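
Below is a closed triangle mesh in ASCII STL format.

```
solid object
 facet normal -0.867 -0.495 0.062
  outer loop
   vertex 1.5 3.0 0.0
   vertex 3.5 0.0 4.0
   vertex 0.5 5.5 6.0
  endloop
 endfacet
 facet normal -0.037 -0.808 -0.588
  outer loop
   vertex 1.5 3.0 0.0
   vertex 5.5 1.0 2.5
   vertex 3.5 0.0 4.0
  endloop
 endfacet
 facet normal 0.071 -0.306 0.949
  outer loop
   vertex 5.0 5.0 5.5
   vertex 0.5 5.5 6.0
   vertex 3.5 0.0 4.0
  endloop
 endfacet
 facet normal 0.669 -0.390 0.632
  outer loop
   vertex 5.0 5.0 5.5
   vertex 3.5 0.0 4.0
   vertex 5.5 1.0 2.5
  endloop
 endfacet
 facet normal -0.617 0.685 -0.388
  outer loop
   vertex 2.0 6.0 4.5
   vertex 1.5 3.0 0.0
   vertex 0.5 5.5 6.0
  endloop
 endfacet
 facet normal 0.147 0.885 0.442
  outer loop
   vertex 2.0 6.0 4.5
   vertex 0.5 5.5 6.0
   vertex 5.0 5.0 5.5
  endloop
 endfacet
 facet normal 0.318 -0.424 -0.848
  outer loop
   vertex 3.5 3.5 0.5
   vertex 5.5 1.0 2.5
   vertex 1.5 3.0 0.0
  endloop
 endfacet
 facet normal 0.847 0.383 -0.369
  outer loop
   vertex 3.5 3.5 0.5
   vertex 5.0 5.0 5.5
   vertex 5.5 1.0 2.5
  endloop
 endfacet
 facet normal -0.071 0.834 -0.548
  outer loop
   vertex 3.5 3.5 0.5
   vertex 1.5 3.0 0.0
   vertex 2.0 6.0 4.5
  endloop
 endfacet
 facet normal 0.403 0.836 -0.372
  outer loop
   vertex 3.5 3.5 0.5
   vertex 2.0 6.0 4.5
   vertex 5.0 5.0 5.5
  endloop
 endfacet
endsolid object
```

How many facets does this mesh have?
10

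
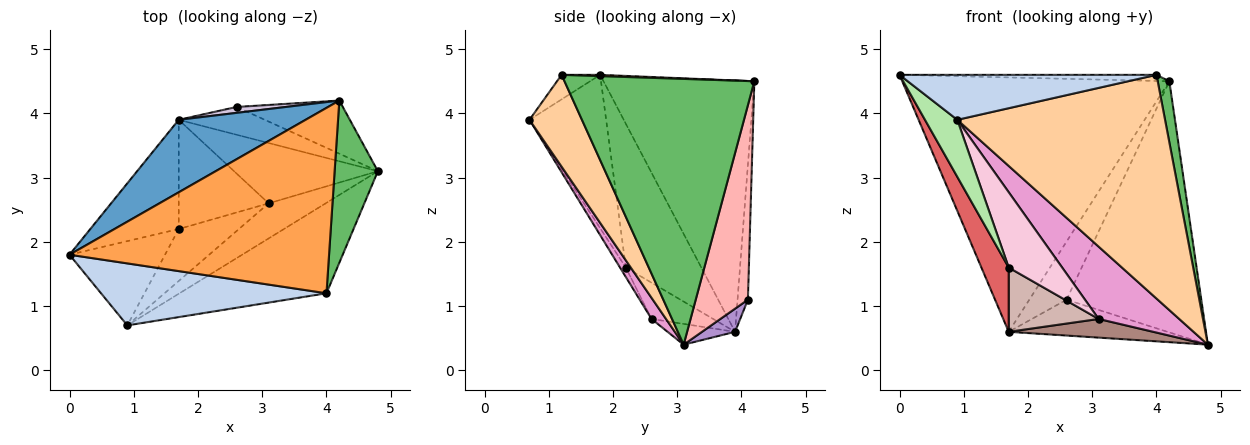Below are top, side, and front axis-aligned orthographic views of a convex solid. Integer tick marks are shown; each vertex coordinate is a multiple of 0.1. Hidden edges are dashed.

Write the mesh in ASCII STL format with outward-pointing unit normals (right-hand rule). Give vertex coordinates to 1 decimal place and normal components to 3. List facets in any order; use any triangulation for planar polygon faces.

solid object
 facet normal -0.477 0.845 0.241
  outer loop
   vertex 1.7 3.9 0.6
   vertex 0.0 1.8 4.6
   vertex 4.2 4.2 4.5
  endloop
 endfacet
 facet normal -0.088 -0.585 0.806
  outer loop
   vertex 4.0 1.2 4.6
   vertex 0.0 1.8 4.6
   vertex 0.9 0.7 3.9
  endloop
 endfacet
 facet normal 0.005 0.033 0.999
  outer loop
   vertex 4.0 1.2 4.6
   vertex 4.2 4.2 4.5
   vertex 0.0 1.8 4.6
  endloop
 endfacet
 facet normal 0.228 -0.903 -0.365
  outer loop
   vertex 4.0 1.2 4.6
   vertex 0.9 0.7 3.9
   vertex 4.8 3.1 0.4
  endloop
 endfacet
 facet normal 0.985 -0.060 0.160
  outer loop
   vertex 4.0 1.2 4.6
   vertex 4.8 3.1 0.4
   vertex 4.2 4.2 4.5
  endloop
 endfacet
 facet normal -0.799 -0.337 -0.498
  outer loop
   vertex 1.7 2.2 1.6
   vertex 0.9 0.7 3.9
   vertex 0.0 1.8 4.6
  endloop
 endfacet
 facet normal -0.814 -0.294 -0.501
  outer loop
   vertex 1.7 2.2 1.6
   vertex 0.0 1.8 4.6
   vertex 1.7 3.9 0.6
  endloop
 endfacet
 facet normal 0.354 0.915 -0.194
  outer loop
   vertex 2.6 4.1 1.1
   vertex 4.2 4.2 4.5
   vertex 4.8 3.1 0.4
  endloop
 endfacet
 facet normal 0.162 0.780 -0.604
  outer loop
   vertex 2.6 4.1 1.1
   vertex 4.8 3.1 0.4
   vertex 1.7 3.9 0.6
  endloop
 endfacet
 facet normal -0.267 0.959 0.098
  outer loop
   vertex 2.6 4.1 1.1
   vertex 1.7 3.9 0.6
   vertex 4.2 4.2 4.5
  endloop
 endfacet
 facet normal -0.137 -0.293 -0.946
  outer loop
   vertex 3.1 2.6 0.8
   vertex 1.7 3.9 0.6
   vertex 4.8 3.1 0.4
  endloop
 endfacet
 facet normal -0.328 -0.479 -0.814
  outer loop
   vertex 3.1 2.6 0.8
   vertex 1.7 2.2 1.6
   vertex 1.7 3.9 0.6
  endloop
 endfacet
 facet normal 0.160 -0.888 -0.431
  outer loop
   vertex 3.1 2.6 0.8
   vertex 4.8 3.1 0.4
   vertex 0.9 0.7 3.9
  endloop
 endfacet
 facet normal -0.089 -0.820 -0.566
  outer loop
   vertex 3.1 2.6 0.8
   vertex 0.9 0.7 3.9
   vertex 1.7 2.2 1.6
  endloop
 endfacet
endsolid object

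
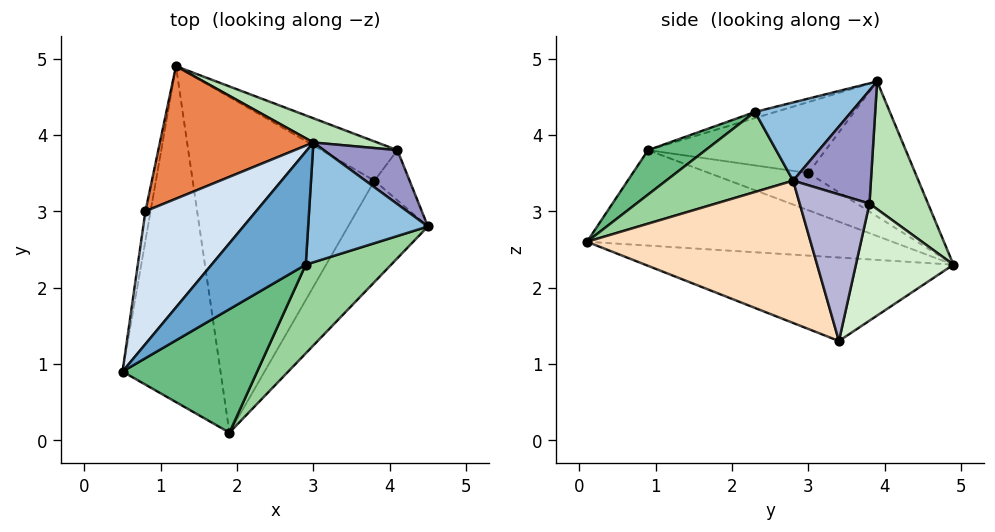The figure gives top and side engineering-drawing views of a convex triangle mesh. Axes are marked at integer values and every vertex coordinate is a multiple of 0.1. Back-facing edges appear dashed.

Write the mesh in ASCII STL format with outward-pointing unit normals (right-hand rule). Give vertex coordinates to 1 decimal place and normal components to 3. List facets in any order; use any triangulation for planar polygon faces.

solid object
 facet normal -0.063 -0.238 0.969
  outer loop
   vertex 2.9 2.3 4.3
   vertex 3.0 3.9 4.7
   vertex 0.5 0.9 3.8
  endloop
 endfacet
 facet normal 0.531 -0.237 0.813
  outer loop
   vertex 2.9 2.3 4.3
   vertex 4.5 2.8 3.4
   vertex 3.0 3.9 4.7
  endloop
 endfacet
 facet normal -0.983 0.121 -0.136
  outer loop
   vertex 0.8 3.0 3.5
   vertex 1.2 4.9 2.3
   vertex 0.5 0.9 3.8
  endloop
 endfacet
 facet normal -0.530 0.194 0.826
  outer loop
   vertex 0.8 3.0 3.5
   vertex 0.5 0.9 3.8
   vertex 3.0 3.9 4.7
  endloop
 endfacet
 facet normal -0.563 0.523 0.640
  outer loop
   vertex 0.8 3.0 3.5
   vertex 3.0 3.9 4.7
   vertex 1.2 4.9 2.3
  endloop
 endfacet
 facet normal -0.690 -0.145 -0.709
  outer loop
   vertex 1.9 0.1 2.6
   vertex 0.5 0.9 3.8
   vertex 1.2 4.9 2.3
  endloop
 endfacet
 facet normal -0.415 -0.117 -0.902
  outer loop
   vertex 1.9 0.1 2.6
   vertex 1.2 4.9 2.3
   vertex 3.8 3.4 1.3
  endloop
 endfacet
 facet normal 0.716 -0.571 -0.402
  outer loop
   vertex 1.9 0.1 2.6
   vertex 3.8 3.4 1.3
   vertex 4.5 2.8 3.4
  endloop
 endfacet
 facet normal 0.236 -0.659 0.714
  outer loop
   vertex 1.9 0.1 2.6
   vertex 2.9 2.3 4.3
   vertex 0.5 0.9 3.8
  endloop
 endfacet
 facet normal 0.515 -0.658 0.549
  outer loop
   vertex 1.9 0.1 2.6
   vertex 4.5 2.8 3.4
   vertex 2.9 2.3 4.3
  endloop
 endfacet
 facet normal 0.312 0.937 0.156
  outer loop
   vertex 4.1 3.8 3.1
   vertex 1.2 4.9 2.3
   vertex 3.0 3.9 4.7
  endloop
 endfacet
 facet normal 0.405 0.876 -0.262
  outer loop
   vertex 4.1 3.8 3.1
   vertex 3.8 3.4 1.3
   vertex 1.2 4.9 2.3
  endloop
 endfacet
 facet normal 0.750 0.446 0.488
  outer loop
   vertex 4.1 3.8 3.1
   vertex 3.0 3.9 4.7
   vertex 4.5 2.8 3.4
  endloop
 endfacet
 facet normal 0.926 0.304 -0.222
  outer loop
   vertex 4.1 3.8 3.1
   vertex 4.5 2.8 3.4
   vertex 3.8 3.4 1.3
  endloop
 endfacet
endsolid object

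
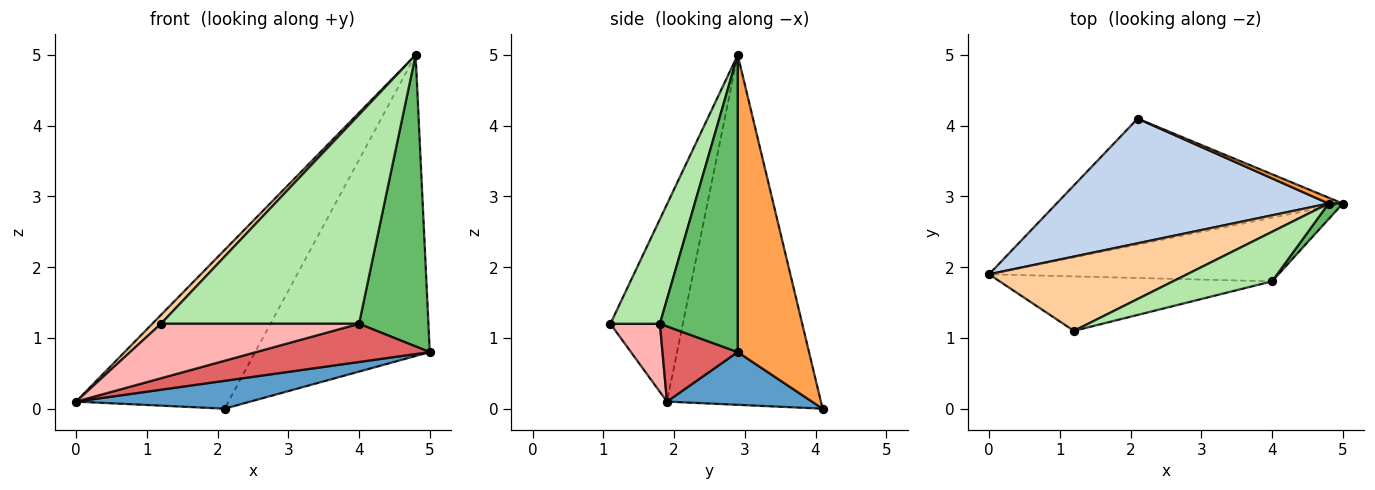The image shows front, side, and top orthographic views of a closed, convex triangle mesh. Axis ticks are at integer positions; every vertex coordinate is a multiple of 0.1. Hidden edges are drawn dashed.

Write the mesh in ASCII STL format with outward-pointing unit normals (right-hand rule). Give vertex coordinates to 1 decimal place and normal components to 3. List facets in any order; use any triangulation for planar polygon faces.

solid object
 facet normal 0.177 -0.213 -0.961
  outer loop
   vertex 2.1 4.1 0.0
   vertex 5.0 2.9 0.8
   vertex 0.0 1.9 0.1
  endloop
 endfacet
 facet normal -0.622 0.616 0.484
  outer loop
   vertex 4.8 2.9 5.0
   vertex 2.1 4.1 0.0
   vertex 0.0 1.9 0.1
  endloop
 endfacet
 facet normal 0.378 0.926 0.018
  outer loop
   vertex 4.8 2.9 5.0
   vertex 5.0 2.9 0.8
   vertex 2.1 4.1 0.0
  endloop
 endfacet
 facet normal -0.703 -0.084 0.706
  outer loop
   vertex 1.2 1.1 1.2
   vertex 4.8 2.9 5.0
   vertex 0.0 1.9 0.1
  endloop
 endfacet
 facet normal 0.746 -0.665 0.036
  outer loop
   vertex 4.0 1.8 1.2
   vertex 5.0 2.9 0.8
   vertex 4.8 2.9 5.0
  endloop
 endfacet
 facet normal 0.236 -0.946 0.224
  outer loop
   vertex 4.0 1.8 1.2
   vertex 4.8 2.9 5.0
   vertex 1.2 1.1 1.2
  endloop
 endfacet
 facet normal 0.218 -0.502 -0.837
  outer loop
   vertex 4.0 1.8 1.2
   vertex 0.0 1.9 0.1
   vertex 5.0 2.9 0.8
  endloop
 endfacet
 facet normal 0.174 -0.696 -0.696
  outer loop
   vertex 4.0 1.8 1.2
   vertex 1.2 1.1 1.2
   vertex 0.0 1.9 0.1
  endloop
 endfacet
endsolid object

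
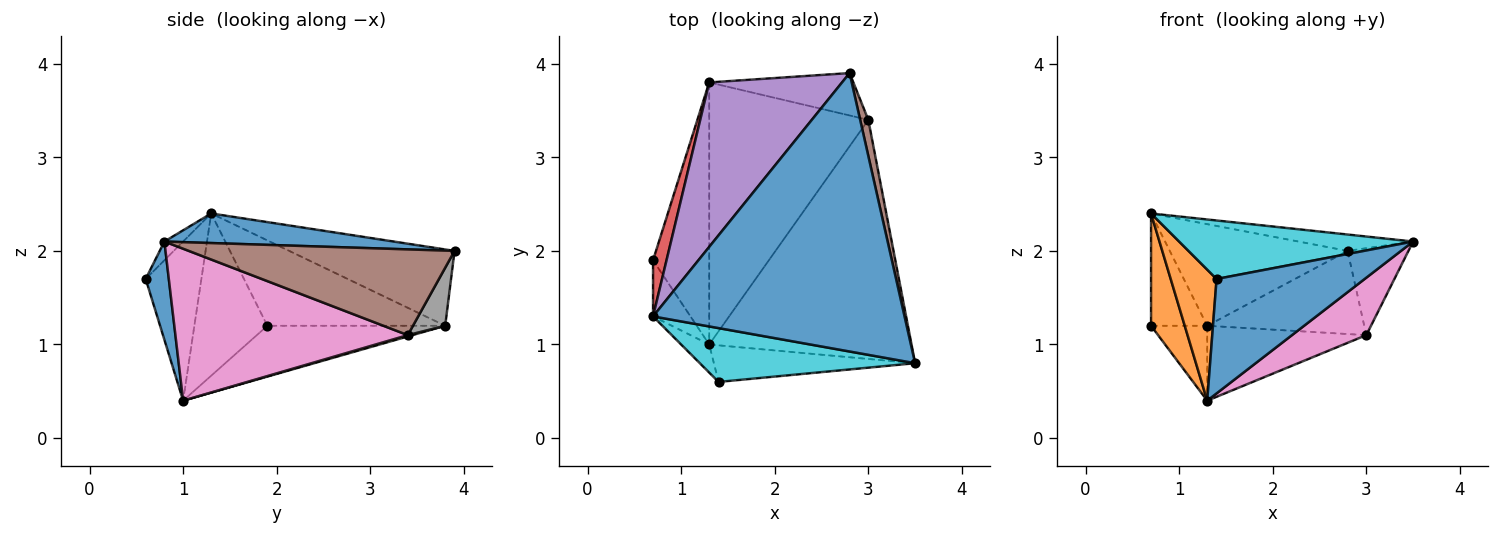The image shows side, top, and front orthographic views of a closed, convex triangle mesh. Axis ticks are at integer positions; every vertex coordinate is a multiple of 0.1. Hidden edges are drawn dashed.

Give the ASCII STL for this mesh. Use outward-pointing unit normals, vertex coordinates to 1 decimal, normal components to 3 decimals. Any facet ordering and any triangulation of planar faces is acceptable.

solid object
 facet normal 0.117 0.058 0.991
  outer loop
   vertex 0.7 1.3 2.4
   vertex 3.5 0.8 2.1
   vertex 2.8 3.9 2.0
  endloop
 endfacet
 facet normal -0.889 -0.410 -0.205
  outer loop
   vertex 1.3 1.0 0.4
   vertex 0.7 1.3 2.4
   vertex 0.7 1.9 1.2
  endloop
 endfacet
 facet normal -0.656 0.207 -0.725
  outer loop
   vertex 1.3 3.8 1.2
   vertex 1.3 1.0 0.4
   vertex 0.7 1.9 1.2
  endloop
 endfacet
 facet normal -0.943 0.298 0.149
  outer loop
   vertex 1.3 3.8 1.2
   vertex 0.7 1.9 1.2
   vertex 0.7 1.3 2.4
  endloop
 endfacet
 facet normal -0.439 0.472 0.764
  outer loop
   vertex 1.3 3.8 1.2
   vertex 0.7 1.3 2.4
   vertex 2.8 3.9 2.0
  endloop
 endfacet
 facet normal 0.971 0.222 0.092
  outer loop
   vertex 3.0 3.4 1.1
   vertex 2.8 3.9 2.0
   vertex 3.5 0.8 2.1
  endloop
 endfacet
 facet normal 0.590 -0.189 -0.785
  outer loop
   vertex 3.0 3.4 1.1
   vertex 3.5 0.8 2.1
   vertex 1.3 1.0 0.4
  endloop
 endfacet
 facet normal 0.180 0.876 -0.447
  outer loop
   vertex 3.0 3.4 1.1
   vertex 1.3 3.8 1.2
   vertex 2.8 3.9 2.0
  endloop
 endfacet
 facet normal 0.008 0.275 -0.961
  outer loop
   vertex 3.0 3.4 1.1
   vertex 1.3 1.0 0.4
   vertex 1.3 3.8 1.2
  endloop
 endfacet
 facet normal -0.059 -0.735 0.676
  outer loop
   vertex 1.4 0.6 1.7
   vertex 3.5 0.8 2.1
   vertex 0.7 1.3 2.4
  endloop
 endfacet
 facet normal 0.147 -0.942 -0.301
  outer loop
   vertex 1.4 0.6 1.7
   vertex 1.3 1.0 0.4
   vertex 3.5 0.8 2.1
  endloop
 endfacet
 facet normal -0.765 -0.630 -0.135
  outer loop
   vertex 1.4 0.6 1.7
   vertex 0.7 1.3 2.4
   vertex 1.3 1.0 0.4
  endloop
 endfacet
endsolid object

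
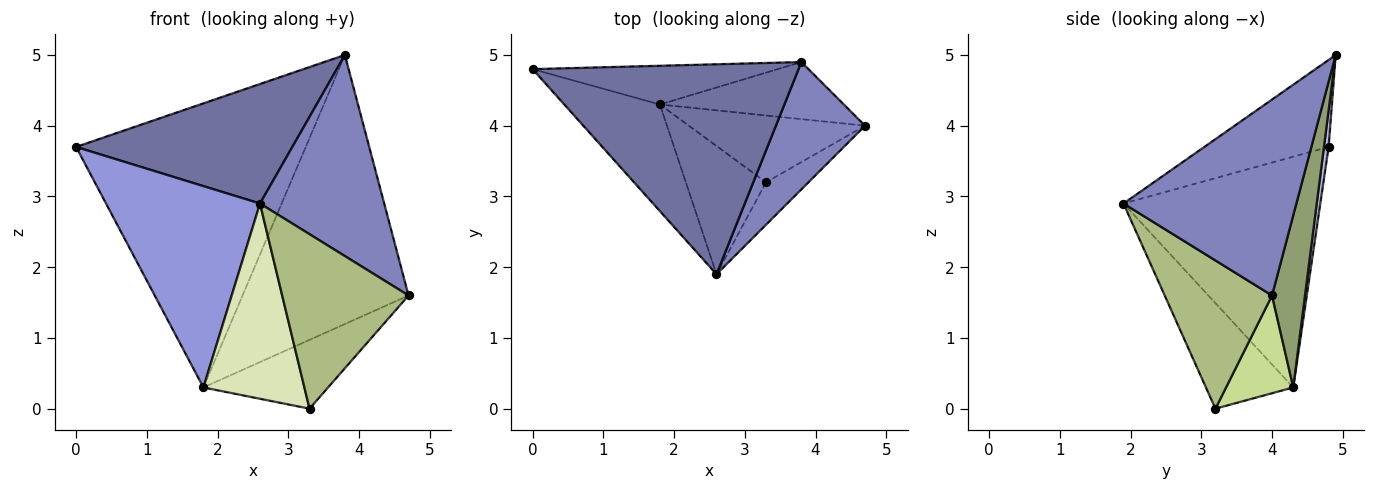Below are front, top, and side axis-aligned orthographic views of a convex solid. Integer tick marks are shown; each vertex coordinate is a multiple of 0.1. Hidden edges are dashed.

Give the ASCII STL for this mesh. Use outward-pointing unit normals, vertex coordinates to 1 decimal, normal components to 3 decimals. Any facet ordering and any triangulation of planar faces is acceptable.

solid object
 facet normal -0.273 -0.476 0.836
  outer loop
   vertex 3.8 4.9 5.0
   vertex 0.0 4.8 3.7
   vertex 2.6 1.9 2.9
  endloop
 endfacet
 facet normal 0.762 -0.547 0.347
  outer loop
   vertex 3.8 4.9 5.0
   vertex 2.6 1.9 2.9
   vertex 4.7 4.0 1.6
  endloop
 endfacet
 facet normal -0.749 -0.586 -0.310
  outer loop
   vertex 1.8 4.3 0.3
   vertex 2.6 1.9 2.9
   vertex 0.0 4.8 3.7
  endloop
 endfacet
 facet normal 0.020 0.991 -0.135
  outer loop
   vertex 1.8 4.3 0.3
   vertex 0.0 4.8 3.7
   vertex 3.8 4.9 5.0
  endloop
 endfacet
 facet normal 0.191 0.960 -0.204
  outer loop
   vertex 1.8 4.3 0.3
   vertex 3.8 4.9 5.0
   vertex 4.7 4.0 1.6
  endloop
 endfacet
 facet normal 0.637 -0.749 -0.182
  outer loop
   vertex 3.3 3.2 0.0
   vertex 4.7 4.0 1.6
   vertex 2.6 1.9 2.9
  endloop
 endfacet
 facet normal 0.361 0.669 -0.650
  outer loop
   vertex 3.3 3.2 0.0
   vertex 1.8 4.3 0.3
   vertex 4.7 4.0 1.6
  endloop
 endfacet
 facet normal -0.586 -0.677 -0.445
  outer loop
   vertex 3.3 3.2 0.0
   vertex 2.6 1.9 2.9
   vertex 1.8 4.3 0.3
  endloop
 endfacet
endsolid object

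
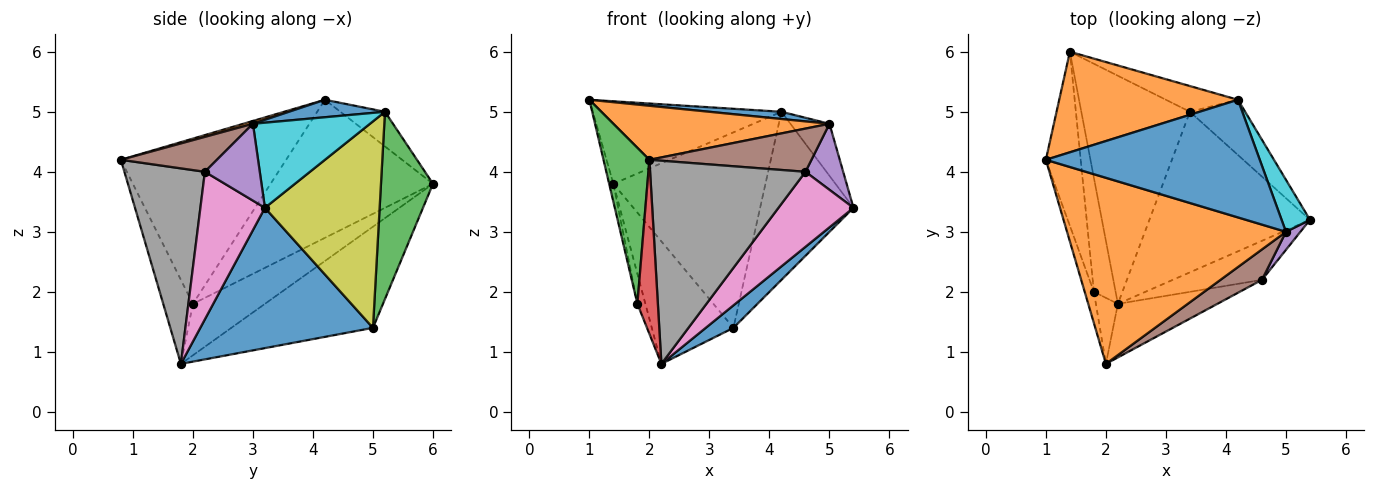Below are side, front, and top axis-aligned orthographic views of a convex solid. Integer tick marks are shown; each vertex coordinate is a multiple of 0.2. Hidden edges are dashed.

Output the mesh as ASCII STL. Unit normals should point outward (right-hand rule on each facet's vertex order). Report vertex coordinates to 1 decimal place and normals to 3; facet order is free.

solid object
 facet normal 0.654 -0.105 -0.749
  outer loop
   vertex 3.4 5.0 1.4
   vertex 5.4 3.2 3.4
   vertex 2.2 1.8 0.8
  endloop
 endfacet
 facet normal 0.012 -0.279 0.960
  outer loop
   vertex 5.0 3.0 4.8
   vertex 1.0 4.2 5.2
   vertex 2.0 0.8 4.2
  endloop
 endfacet
 facet normal -0.962 -0.267 -0.053
  outer loop
   vertex 1.8 2.0 1.8
   vertex 2.0 0.8 4.2
   vertex 1.0 4.2 5.2
  endloop
 endfacet
 facet normal -0.804 -0.555 -0.211
  outer loop
   vertex 1.8 2.0 1.8
   vertex 2.2 1.8 0.8
   vertex 2.0 0.8 4.2
  endloop
 endfacet
 facet normal 0.814 -0.560 0.153
  outer loop
   vertex 4.6 2.2 4.0
   vertex 5.4 3.2 3.4
   vertex 5.0 3.0 4.8
  endloop
 endfacet
 facet normal 0.436 -0.736 0.518
  outer loop
   vertex 4.6 2.2 4.0
   vertex 5.0 3.0 4.8
   vertex 2.0 0.8 4.2
  endloop
 endfacet
 facet normal 0.607 -0.705 -0.367
  outer loop
   vertex 4.6 2.2 4.0
   vertex 2.2 1.8 0.8
   vertex 5.4 3.2 3.4
  endloop
 endfacet
 facet normal 0.448 -0.865 -0.228
  outer loop
   vertex 4.6 2.2 4.0
   vertex 2.0 0.8 4.2
   vertex 2.2 1.8 0.8
  endloop
 endfacet
 facet normal 0.759 0.618 -0.203
  outer loop
   vertex 4.2 5.2 5.0
   vertex 5.4 3.2 3.4
   vertex 3.4 5.0 1.4
  endloop
 endfacet
 facet normal 0.905 0.302 0.302
  outer loop
   vertex 4.2 5.2 5.0
   vertex 5.0 3.0 4.8
   vertex 5.4 3.2 3.4
  endloop
 endfacet
 facet normal 0.081 -0.061 0.995
  outer loop
   vertex 4.2 5.2 5.0
   vertex 1.0 4.2 5.2
   vertex 5.0 3.0 4.8
  endloop
 endfacet
 facet normal -0.148 0.627 0.764
  outer loop
   vertex 1.4 6.0 3.8
   vertex 1.0 4.2 5.2
   vertex 4.2 5.2 5.0
  endloop
 endfacet
 facet normal 0.321 0.939 -0.124
  outer loop
   vertex 1.4 6.0 3.8
   vertex 4.2 5.2 5.0
   vertex 3.4 5.0 1.4
  endloop
 endfacet
 facet normal -0.634 0.366 -0.681
  outer loop
   vertex 1.4 6.0 3.8
   vertex 3.4 5.0 1.4
   vertex 2.2 1.8 0.8
  endloop
 endfacet
 facet normal -0.969 0.025 -0.244
  outer loop
   vertex 1.4 6.0 3.8
   vertex 1.8 2.0 1.8
   vertex 1.0 4.2 5.2
  endloop
 endfacet
 facet normal -0.916 0.102 -0.387
  outer loop
   vertex 1.4 6.0 3.8
   vertex 2.2 1.8 0.8
   vertex 1.8 2.0 1.8
  endloop
 endfacet
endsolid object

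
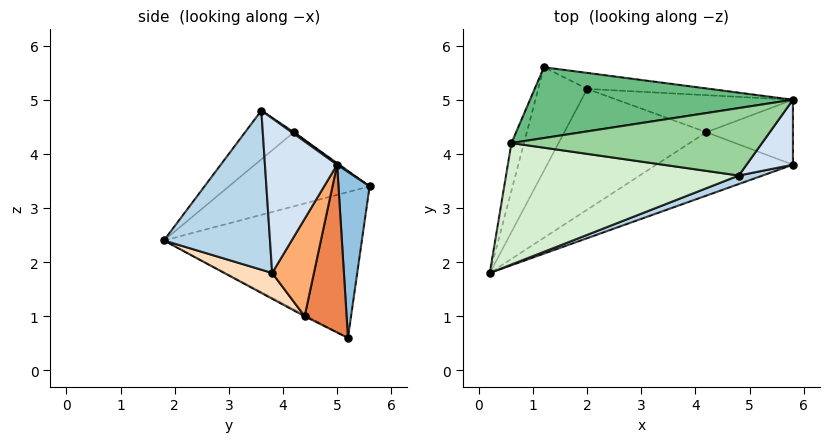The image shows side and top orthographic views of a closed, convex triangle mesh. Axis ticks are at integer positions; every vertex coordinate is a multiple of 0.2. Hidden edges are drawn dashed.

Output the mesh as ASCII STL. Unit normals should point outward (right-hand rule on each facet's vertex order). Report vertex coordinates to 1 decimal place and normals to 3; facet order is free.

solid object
 facet normal -0.899 0.316 -0.302
  outer loop
   vertex 2.0 5.2 0.6
   vertex 0.2 1.8 2.4
   vertex 1.2 5.6 3.4
  endloop
 endfacet
 facet normal 0.137 0.985 -0.102
  outer loop
   vertex 2.0 5.2 0.6
   vertex 1.2 5.6 3.4
   vertex 5.8 5.0 3.8
  endloop
 endfacet
 facet normal 0.341 -0.939 0.051
  outer loop
   vertex 4.8 3.6 4.8
   vertex 0.2 1.8 2.4
   vertex 5.8 3.8 1.8
  endloop
 endfacet
 facet normal 0.864 -0.432 0.259
  outer loop
   vertex 4.8 3.6 4.8
   vertex 5.8 3.8 1.8
   vertex 5.8 5.0 3.8
  endloop
 endfacet
 facet normal 0.377 0.838 -0.395
  outer loop
   vertex 4.2 4.4 1.0
   vertex 2.0 5.2 0.6
   vertex 5.8 5.0 3.8
  endloop
 endfacet
 facet normal 0.501 0.742 -0.445
  outer loop
   vertex 4.2 4.4 1.0
   vertex 5.8 5.0 3.8
   vertex 5.8 3.8 1.8
  endloop
 endfacet
 facet normal -0.008 -0.465 -0.885
  outer loop
   vertex 4.2 4.4 1.0
   vertex 0.2 1.8 2.4
   vertex 2.0 5.2 0.6
  endloop
 endfacet
 facet normal 0.144 -0.632 -0.762
  outer loop
   vertex 4.2 4.4 1.0
   vertex 5.8 3.8 1.8
   vertex 0.2 1.8 2.4
  endloop
 endfacet
 facet normal 0.005 0.580 0.815
  outer loop
   vertex 0.6 4.2 4.4
   vertex 5.8 5.0 3.8
   vertex 1.2 5.6 3.4
  endloop
 endfacet
 facet normal 0.005 0.579 0.815
  outer loop
   vertex 0.6 4.2 4.4
   vertex 4.8 3.6 4.8
   vertex 5.8 5.0 3.8
  endloop
 endfacet
 facet normal -0.944 0.290 -0.160
  outer loop
   vertex 0.6 4.2 4.4
   vertex 1.2 5.6 3.4
   vertex 0.2 1.8 2.4
  endloop
 endfacet
 facet normal -0.161 -0.616 0.771
  outer loop
   vertex 0.6 4.2 4.4
   vertex 0.2 1.8 2.4
   vertex 4.8 3.6 4.8
  endloop
 endfacet
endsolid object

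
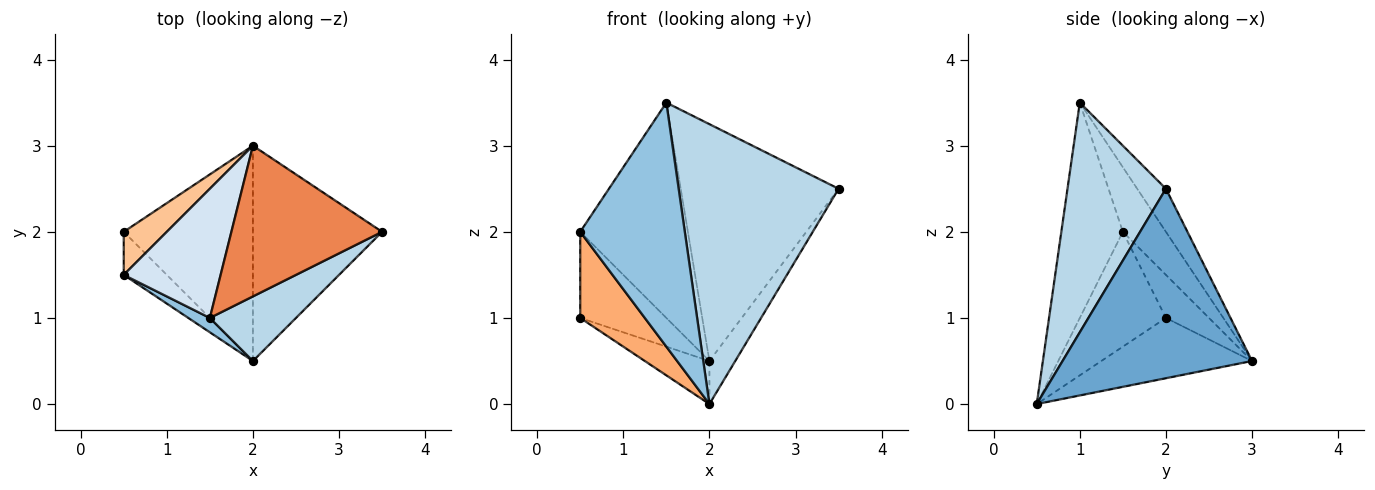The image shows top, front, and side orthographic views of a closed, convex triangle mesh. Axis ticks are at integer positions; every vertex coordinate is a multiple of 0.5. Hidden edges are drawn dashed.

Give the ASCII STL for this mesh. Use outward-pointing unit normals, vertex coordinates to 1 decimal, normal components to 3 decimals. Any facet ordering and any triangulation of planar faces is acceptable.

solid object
 facet normal 0.821 0.112 -0.560
  outer loop
   vertex 2.0 3.0 0.5
   vertex 3.5 2.0 2.5
   vertex 2.0 0.5 0.0
  endloop
 endfacet
 facet normal -0.506 -0.861 0.051
  outer loop
   vertex 1.5 1.0 3.5
   vertex 0.5 1.5 2.0
   vertex 2.0 0.5 0.0
  endloop
 endfacet
 facet normal 0.514 -0.836 0.193
  outer loop
   vertex 1.5 1.0 3.5
   vertex 2.0 0.5 0.0
   vertex 3.5 2.0 2.5
  endloop
 endfacet
 facet normal -0.324 0.811 0.487
  outer loop
   vertex 1.5 1.0 3.5
   vertex 2.0 3.0 0.5
   vertex 0.5 1.5 2.0
  endloop
 endfacet
 facet normal -0.152 0.834 0.531
  outer loop
   vertex 1.5 1.0 3.5
   vertex 3.5 2.0 2.5
   vertex 2.0 3.0 0.5
  endloop
 endfacet
 facet normal -0.766 -0.575 -0.287
  outer loop
   vertex 0.5 2.0 1.0
   vertex 2.0 0.5 0.0
   vertex 0.5 1.5 2.0
  endloop
 endfacet
 facet normal -0.408 0.816 0.408
  outer loop
   vertex 0.5 2.0 1.0
   vertex 0.5 1.5 2.0
   vertex 2.0 3.0 0.5
  endloop
 endfacet
 facet normal -0.416 0.178 -0.892
  outer loop
   vertex 0.5 2.0 1.0
   vertex 2.0 3.0 0.5
   vertex 2.0 0.5 0.0
  endloop
 endfacet
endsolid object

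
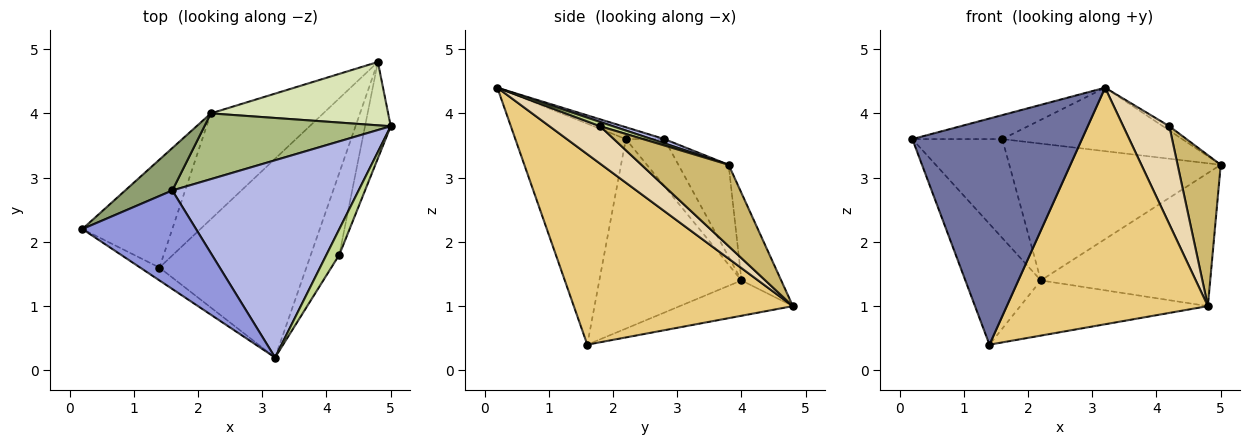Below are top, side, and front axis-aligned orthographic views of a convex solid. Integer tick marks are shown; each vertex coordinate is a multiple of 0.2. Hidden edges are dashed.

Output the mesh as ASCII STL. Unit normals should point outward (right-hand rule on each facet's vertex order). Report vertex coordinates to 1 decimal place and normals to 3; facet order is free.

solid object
 facet normal -0.545 -0.837 -0.048
  outer loop
   vertex 1.4 1.6 0.4
   vertex 3.2 0.2 4.4
   vertex 0.2 2.2 3.6
  endloop
 endfacet
 facet normal -0.815 0.433 -0.387
  outer loop
   vertex 2.2 4.0 1.4
   vertex 1.4 1.6 0.4
   vertex 0.2 2.2 3.6
  endloop
 endfacet
 facet normal -0.101 0.235 0.967
  outer loop
   vertex 1.6 2.8 3.6
   vertex 0.2 2.2 3.6
   vertex 3.2 0.2 4.4
  endloop
 endfacet
 facet normal 0.022 0.306 0.952
  outer loop
   vertex 1.6 2.8 3.6
   vertex 3.2 0.2 4.4
   vertex 5.0 3.8 3.2
  endloop
 endfacet
 facet normal -0.367 0.855 0.367
  outer loop
   vertex 1.6 2.8 3.6
   vertex 2.2 4.0 1.4
   vertex 0.2 2.2 3.6
  endloop
 endfacet
 facet normal -0.209 0.881 0.424
  outer loop
   vertex 1.6 2.8 3.6
   vertex 5.0 3.8 3.2
   vertex 2.2 4.0 1.4
  endloop
 endfacet
 facet normal 0.312 0.156 0.937
  outer loop
   vertex 4.2 1.8 3.8
   vertex 5.0 3.8 3.2
   vertex 3.2 0.2 4.4
  endloop
 endfacet
 facet normal -0.207 0.883 0.420
  outer loop
   vertex 4.8 4.8 1.0
   vertex 2.2 4.0 1.4
   vertex 5.0 3.8 3.2
  endloop
 endfacet
 facet normal -0.268 0.445 -0.854
  outer loop
   vertex 4.8 4.8 1.0
   vertex 1.4 1.6 0.4
   vertex 2.2 4.0 1.4
  endloop
 endfacet
 facet normal 0.862 -0.427 -0.272
  outer loop
   vertex 4.8 4.8 1.0
   vertex 5.0 3.8 3.2
   vertex 4.2 1.8 3.8
  endloop
 endfacet
 facet normal 0.641 -0.588 -0.494
  outer loop
   vertex 4.8 4.8 1.0
   vertex 3.2 0.2 4.4
   vertex 1.4 1.6 0.4
  endloop
 endfacet
 facet normal 0.644 -0.587 -0.490
  outer loop
   vertex 4.8 4.8 1.0
   vertex 4.2 1.8 3.8
   vertex 3.2 0.2 4.4
  endloop
 endfacet
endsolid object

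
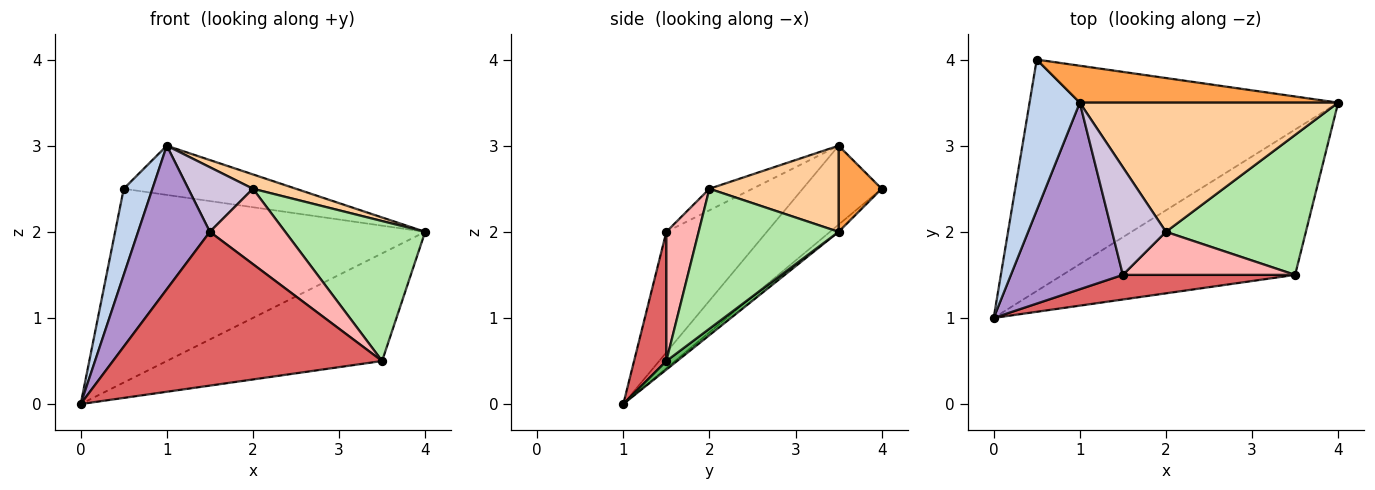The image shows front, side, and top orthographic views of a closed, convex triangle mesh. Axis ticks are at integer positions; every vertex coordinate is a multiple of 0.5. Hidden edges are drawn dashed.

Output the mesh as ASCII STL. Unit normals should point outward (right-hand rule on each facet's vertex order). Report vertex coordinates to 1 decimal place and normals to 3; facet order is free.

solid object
 facet normal -0.018 0.642 -0.767
  outer loop
   vertex 0.5 4.0 2.5
   vertex 4.0 3.5 2.0
   vertex 0.0 1.0 0.0
  endloop
 endfacet
 facet normal -0.807 -0.293 0.513
  outer loop
   vertex 1.0 3.5 3.0
   vertex 0.5 4.0 2.5
   vertex 0.0 1.0 0.0
  endloop
 endfacet
 facet normal 0.196 0.784 0.588
  outer loop
   vertex 1.0 3.5 3.0
   vertex 4.0 3.5 2.0
   vertex 0.5 4.0 2.5
  endloop
 endfacet
 facet normal 0.314 -0.105 0.943
  outer loop
   vertex 2.0 2.0 2.5
   vertex 4.0 3.5 2.0
   vertex 1.0 3.5 3.0
  endloop
 endfacet
 facet normal 0.030 0.595 -0.803
  outer loop
   vertex 3.5 1.5 0.5
   vertex 0.0 1.0 0.0
   vertex 4.0 3.5 2.0
  endloop
 endfacet
 facet normal 0.577 -0.577 0.577
  outer loop
   vertex 3.5 1.5 0.5
   vertex 4.0 3.5 2.0
   vertex 2.0 2.0 2.5
  endloop
 endfacet
 facet normal 0.118 -0.981 0.157
  outer loop
   vertex 1.5 1.5 2.0
   vertex 0.0 1.0 0.0
   vertex 3.5 1.5 0.5
  endloop
 endfacet
 facet normal 0.349 -0.814 0.465
  outer loop
   vertex 1.5 1.5 2.0
   vertex 3.5 1.5 0.5
   vertex 2.0 2.0 2.5
  endloop
 endfacet
 facet normal -0.649 -0.464 0.603
  outer loop
   vertex 1.5 1.5 2.0
   vertex 1.0 3.5 3.0
   vertex 0.0 1.0 0.0
  endloop
 endfacet
 facet normal -0.324 -0.487 0.811
  outer loop
   vertex 1.5 1.5 2.0
   vertex 2.0 2.0 2.5
   vertex 1.0 3.5 3.0
  endloop
 endfacet
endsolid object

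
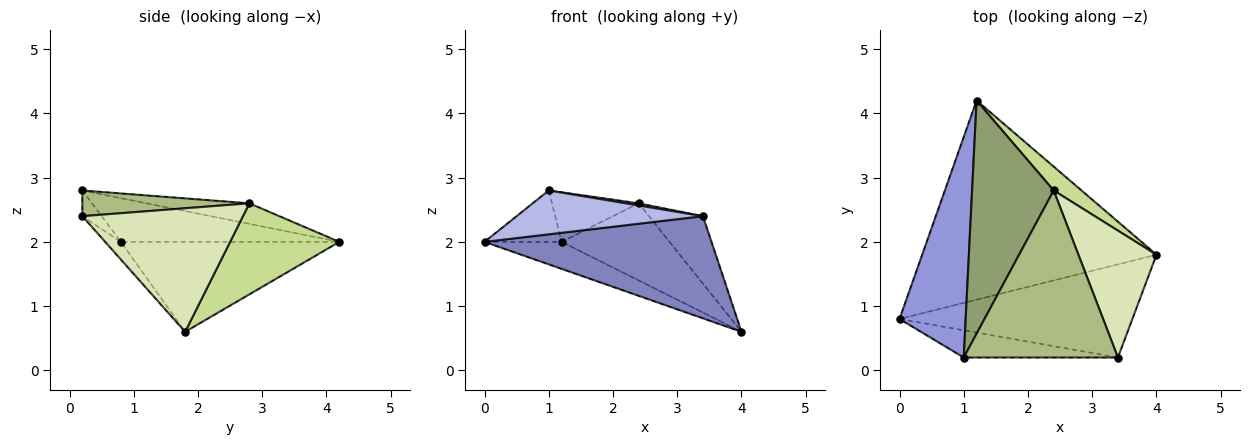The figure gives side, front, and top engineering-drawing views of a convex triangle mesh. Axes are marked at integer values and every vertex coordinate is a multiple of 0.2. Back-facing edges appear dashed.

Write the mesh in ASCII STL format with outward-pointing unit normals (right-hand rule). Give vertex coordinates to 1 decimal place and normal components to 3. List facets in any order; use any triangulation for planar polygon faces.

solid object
 facet normal -0.356 0.125 -0.926
  outer loop
   vertex 1.2 4.2 2.0
   vertex 4.0 1.8 0.6
   vertex 0.0 0.8 2.0
  endloop
 endfacet
 facet normal -0.051 -0.738 -0.673
  outer loop
   vertex 3.4 0.2 2.4
   vertex 0.0 0.8 2.0
   vertex 4.0 1.8 0.6
  endloop
 endfacet
 facet normal -0.541 0.191 0.819
  outer loop
   vertex 1.0 0.2 2.8
   vertex 1.2 4.2 2.0
   vertex 0.0 0.8 2.0
  endloop
 endfacet
 facet normal -0.088 -0.846 -0.525
  outer loop
   vertex 1.0 0.2 2.8
   vertex 0.0 0.8 2.0
   vertex 3.4 0.2 2.4
  endloop
 endfacet
 facet normal -0.239 0.202 0.950
  outer loop
   vertex 2.4 2.8 2.6
   vertex 1.2 4.2 2.0
   vertex 1.0 0.2 2.8
  endloop
 endfacet
 facet normal 0.164 -0.013 0.986
  outer loop
   vertex 2.4 2.8 2.6
   vertex 1.0 0.2 2.8
   vertex 3.4 0.2 2.4
  endloop
 endfacet
 facet normal 0.695 0.687 0.213
  outer loop
   vertex 2.4 2.8 2.6
   vertex 4.0 1.8 0.6
   vertex 1.2 4.2 2.0
  endloop
 endfacet
 facet normal 0.813 0.273 0.514
  outer loop
   vertex 2.4 2.8 2.6
   vertex 3.4 0.2 2.4
   vertex 4.0 1.8 0.6
  endloop
 endfacet
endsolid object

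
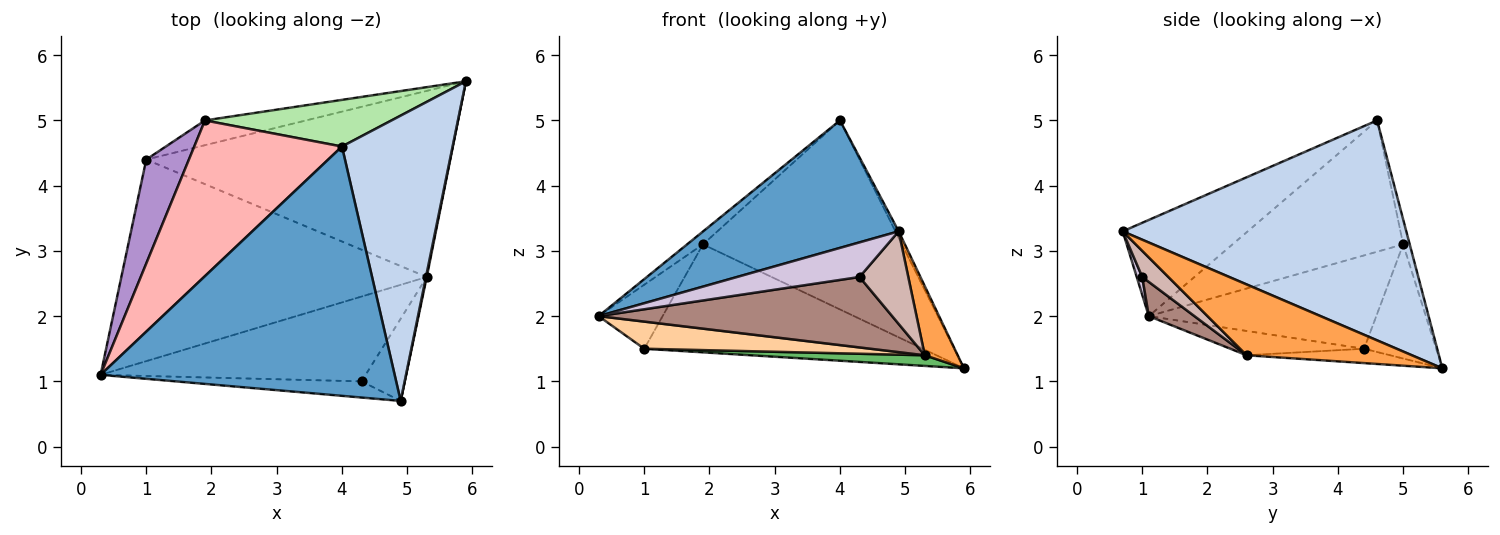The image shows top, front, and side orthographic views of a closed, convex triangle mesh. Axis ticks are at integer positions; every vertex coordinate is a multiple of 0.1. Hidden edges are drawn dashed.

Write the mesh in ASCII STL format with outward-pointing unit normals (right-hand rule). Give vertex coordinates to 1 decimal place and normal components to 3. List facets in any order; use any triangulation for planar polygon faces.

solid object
 facet normal -0.280 -0.437 0.855
  outer loop
   vertex 4.0 4.6 5.0
   vertex 0.3 1.1 2.0
   vertex 4.9 0.7 3.3
  endloop
 endfacet
 facet normal 0.893 0.010 0.449
  outer loop
   vertex 4.0 4.6 5.0
   vertex 4.9 0.7 3.3
   vertex 5.9 5.6 1.2
  endloop
 endfacet
 facet normal 0.981 -0.195 0.011
  outer loop
   vertex 5.3 2.6 1.4
   vertex 5.9 5.6 1.2
   vertex 4.9 0.7 3.3
  endloop
 endfacet
 facet normal -0.079 -0.133 -0.988
  outer loop
   vertex 5.3 2.6 1.4
   vertex 0.3 1.1 2.0
   vertex 1.0 4.4 1.5
  endloop
 endfacet
 facet normal -0.047 -0.057 -0.997
  outer loop
   vertex 5.3 2.6 1.4
   vertex 1.0 4.4 1.5
   vertex 5.9 5.6 1.2
  endloop
 endfacet
 facet normal -0.032 0.970 0.239
  outer loop
   vertex 1.9 5.0 3.1
   vertex 4.0 4.6 5.0
   vertex 5.9 5.6 1.2
  endloop
 endfacet
 facet normal -0.245 0.945 -0.217
  outer loop
   vertex 1.9 5.0 3.1
   vertex 5.9 5.6 1.2
   vertex 1.0 4.4 1.5
  endloop
 endfacet
 facet normal -0.663 0.062 0.746
  outer loop
   vertex 1.9 5.0 3.1
   vertex 0.3 1.1 2.0
   vertex 4.0 4.6 5.0
  endloop
 endfacet
 facet normal -0.881 0.248 0.403
  outer loop
   vertex 1.9 5.0 3.1
   vertex 1.0 4.4 1.5
   vertex 0.3 1.1 2.0
  endloop
 endfacet
 facet normal 0.041 -0.905 -0.423
  outer loop
   vertex 4.3 1.0 2.6
   vertex 4.9 0.7 3.3
   vertex 0.3 1.1 2.0
  endloop
 endfacet
 facet normal 0.099 -0.636 -0.765
  outer loop
   vertex 4.3 1.0 2.6
   vertex 0.3 1.1 2.0
   vertex 5.3 2.6 1.4
  endloop
 endfacet
 facet normal 0.372 -0.694 -0.616
  outer loop
   vertex 4.3 1.0 2.6
   vertex 5.3 2.6 1.4
   vertex 4.9 0.7 3.3
  endloop
 endfacet
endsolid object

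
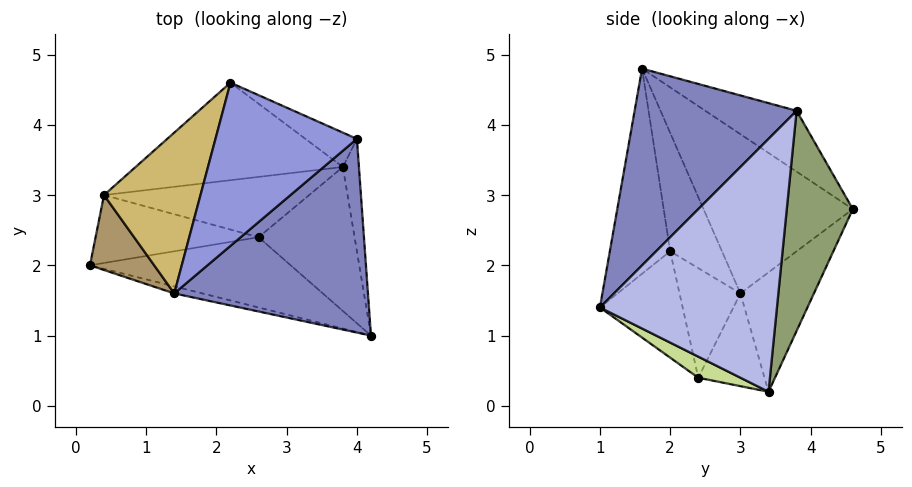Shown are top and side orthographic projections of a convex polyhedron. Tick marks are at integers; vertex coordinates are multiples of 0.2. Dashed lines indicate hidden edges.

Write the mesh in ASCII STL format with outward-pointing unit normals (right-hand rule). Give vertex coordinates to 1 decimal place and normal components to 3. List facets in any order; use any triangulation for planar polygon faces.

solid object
 facet normal -0.249 -0.968 -0.034
  outer loop
   vertex 1.4 1.6 4.8
   vertex 0.2 2.0 2.2
   vertex 4.2 1.0 1.4
  endloop
 endfacet
 facet normal 0.597 -0.545 0.588
  outer loop
   vertex 4.0 3.8 4.2
   vertex 1.4 1.6 4.8
   vertex 4.2 1.0 1.4
  endloop
 endfacet
 facet normal -0.321 0.583 0.746
  outer loop
   vertex 4.0 3.8 4.2
   vertex 2.2 4.6 2.8
   vertex 1.4 1.6 4.8
  endloop
 endfacet
 facet normal 0.989 0.133 -0.063
  outer loop
   vertex 3.8 3.4 0.2
   vertex 4.0 3.8 4.2
   vertex 4.2 1.0 1.4
  endloop
 endfacet
 facet normal 0.474 0.873 -0.111
  outer loop
   vertex 3.8 3.4 0.2
   vertex 2.2 4.6 2.8
   vertex 4.0 3.8 4.2
  endloop
 endfacet
 facet normal -0.305 -0.759 -0.575
  outer loop
   vertex 2.6 2.4 0.4
   vertex 4.2 1.0 1.4
   vertex 0.2 2.0 2.2
  endloop
 endfacet
 facet normal 0.195 -0.412 -0.890
  outer loop
   vertex 2.6 2.4 0.4
   vertex 3.8 3.4 0.2
   vertex 4.2 1.0 1.4
  endloop
 endfacet
 facet normal -0.318 0.771 -0.552
  outer loop
   vertex 0.4 3.0 1.6
   vertex 2.2 4.6 2.8
   vertex 3.8 3.4 0.2
  endloop
 endfacet
 facet normal -0.798 0.419 0.433
  outer loop
   vertex 0.4 3.0 1.6
   vertex 0.2 2.0 2.2
   vertex 1.4 1.6 4.8
  endloop
 endfacet
 facet normal -0.742 0.498 0.450
  outer loop
   vertex 0.4 3.0 1.6
   vertex 1.4 1.6 4.8
   vertex 2.2 4.6 2.8
  endloop
 endfacet
 facet normal -0.521 -0.360 -0.774
  outer loop
   vertex 0.4 3.0 1.6
   vertex 2.6 2.4 0.4
   vertex 0.2 2.0 2.2
  endloop
 endfacet
 facet normal -0.393 0.298 -0.870
  outer loop
   vertex 0.4 3.0 1.6
   vertex 3.8 3.4 0.2
   vertex 2.6 2.4 0.4
  endloop
 endfacet
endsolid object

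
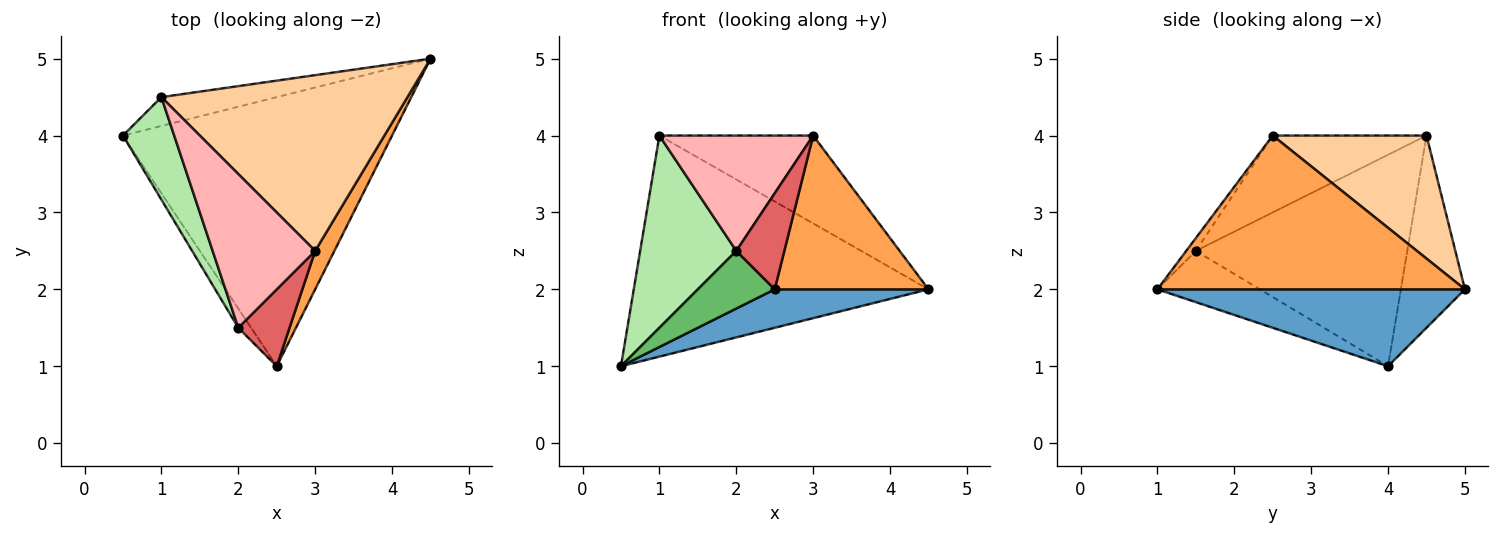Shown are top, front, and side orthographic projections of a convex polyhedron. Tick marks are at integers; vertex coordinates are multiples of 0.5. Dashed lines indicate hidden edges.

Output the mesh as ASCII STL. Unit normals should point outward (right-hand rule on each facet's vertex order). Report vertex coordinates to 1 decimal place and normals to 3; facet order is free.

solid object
 facet normal 0.272 -0.136 -0.953
  outer loop
   vertex 2.5 1.0 2.0
   vertex 0.5 4.0 1.0
   vertex 4.5 5.0 2.0
  endloop
 endfacet
 facet normal -0.211 0.969 -0.126
  outer loop
   vertex 1.0 4.5 4.0
   vertex 4.5 5.0 2.0
   vertex 0.5 4.0 1.0
  endloop
 endfacet
 facet normal 0.889 -0.444 0.111
  outer loop
   vertex 3.0 2.5 4.0
   vertex 2.5 1.0 2.0
   vertex 4.5 5.0 2.0
  endloop
 endfacet
 facet normal 0.408 0.408 0.816
  outer loop
   vertex 3.0 2.5 4.0
   vertex 4.5 5.0 2.0
   vertex 1.0 4.5 4.0
  endloop
 endfacet
 facet normal -0.784 -0.588 -0.196
  outer loop
   vertex 2.0 1.5 2.5
   vertex 0.5 4.0 1.0
   vertex 2.5 1.0 2.0
  endloop
 endfacet
 facet normal -0.889 -0.404 0.216
  outer loop
   vertex 2.0 1.5 2.5
   vertex 1.0 4.5 4.0
   vertex 0.5 4.0 1.0
  endloop
 endfacet
 facet normal -0.154 -0.772 0.617
  outer loop
   vertex 2.0 1.5 2.5
   vertex 2.5 1.0 2.0
   vertex 3.0 2.5 4.0
  endloop
 endfacet
 facet normal -0.514 -0.514 0.686
  outer loop
   vertex 2.0 1.5 2.5
   vertex 3.0 2.5 4.0
   vertex 1.0 4.5 4.0
  endloop
 endfacet
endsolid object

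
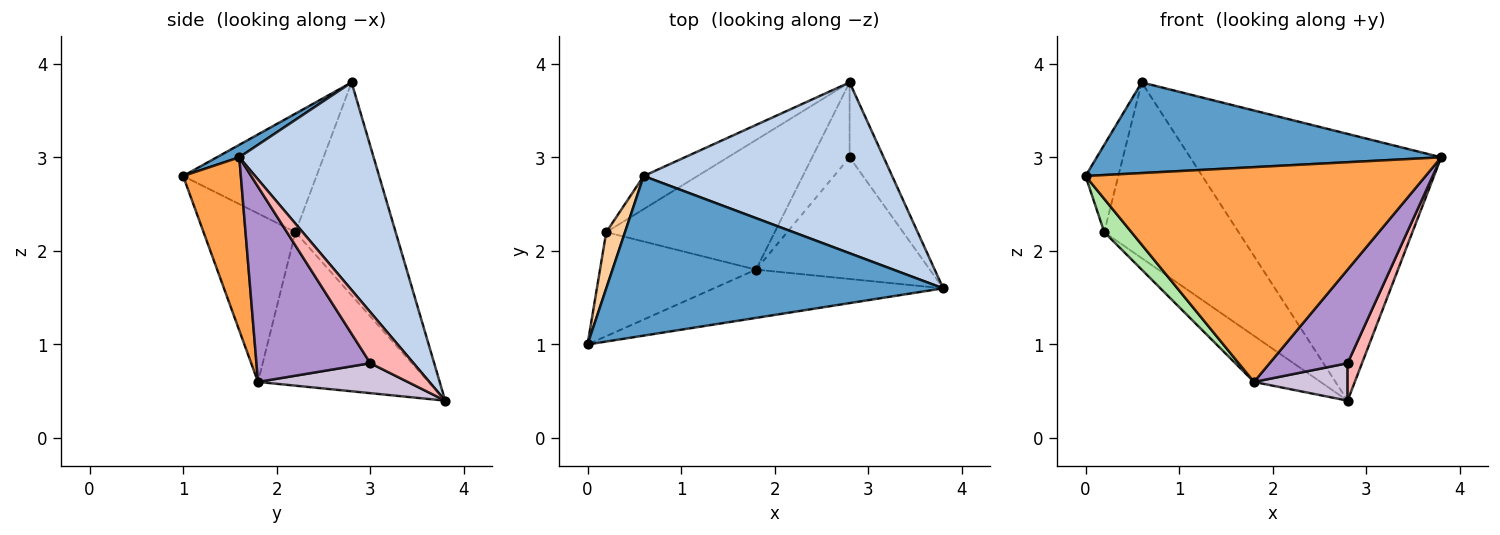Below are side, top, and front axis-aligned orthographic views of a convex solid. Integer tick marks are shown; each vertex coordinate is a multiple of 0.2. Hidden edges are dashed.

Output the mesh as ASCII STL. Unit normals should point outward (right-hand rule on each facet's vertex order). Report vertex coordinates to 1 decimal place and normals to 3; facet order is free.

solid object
 facet normal 0.032 -0.494 0.869
  outer loop
   vertex 0.6 2.8 3.8
   vertex 0.0 1.0 2.8
   vertex 3.8 1.6 3.0
  endloop
 endfacet
 facet normal 0.411 0.768 0.492
  outer loop
   vertex 0.6 2.8 3.8
   vertex 3.8 1.6 3.0
   vertex 2.8 3.8 0.4
  endloop
 endfacet
 facet normal 0.163 -0.963 -0.216
  outer loop
   vertex 1.8 1.8 0.6
   vertex 3.8 1.6 3.0
   vertex 0.0 1.0 2.8
  endloop
 endfacet
 facet normal -0.960 0.236 0.152
  outer loop
   vertex 0.2 2.2 2.2
   vertex 0.0 1.0 2.8
   vertex 0.6 2.8 3.8
  endloop
 endfacet
 facet normal -0.591 0.793 -0.149
  outer loop
   vertex 0.2 2.2 2.2
   vertex 0.6 2.8 3.8
   vertex 2.8 3.8 0.4
  endloop
 endfacet
 facet normal -0.717 -0.212 -0.664
  outer loop
   vertex 0.2 2.2 2.2
   vertex 1.8 1.8 0.6
   vertex 0.0 1.0 2.8
  endloop
 endfacet
 facet normal -0.651 0.254 -0.715
  outer loop
   vertex 0.2 2.2 2.2
   vertex 2.8 3.8 0.4
   vertex 1.8 1.8 0.6
  endloop
 endfacet
 facet normal 0.802 -0.267 -0.535
  outer loop
   vertex 2.8 3.0 0.8
   vertex 2.8 3.8 0.4
   vertex 3.8 1.6 3.0
  endloop
 endfacet
 facet normal 0.665 -0.455 -0.592
  outer loop
   vertex 2.8 3.0 0.8
   vertex 3.8 1.6 3.0
   vertex 1.8 1.8 0.6
  endloop
 endfacet
 facet normal 0.582 -0.364 -0.727
  outer loop
   vertex 2.8 3.0 0.8
   vertex 1.8 1.8 0.6
   vertex 2.8 3.8 0.4
  endloop
 endfacet
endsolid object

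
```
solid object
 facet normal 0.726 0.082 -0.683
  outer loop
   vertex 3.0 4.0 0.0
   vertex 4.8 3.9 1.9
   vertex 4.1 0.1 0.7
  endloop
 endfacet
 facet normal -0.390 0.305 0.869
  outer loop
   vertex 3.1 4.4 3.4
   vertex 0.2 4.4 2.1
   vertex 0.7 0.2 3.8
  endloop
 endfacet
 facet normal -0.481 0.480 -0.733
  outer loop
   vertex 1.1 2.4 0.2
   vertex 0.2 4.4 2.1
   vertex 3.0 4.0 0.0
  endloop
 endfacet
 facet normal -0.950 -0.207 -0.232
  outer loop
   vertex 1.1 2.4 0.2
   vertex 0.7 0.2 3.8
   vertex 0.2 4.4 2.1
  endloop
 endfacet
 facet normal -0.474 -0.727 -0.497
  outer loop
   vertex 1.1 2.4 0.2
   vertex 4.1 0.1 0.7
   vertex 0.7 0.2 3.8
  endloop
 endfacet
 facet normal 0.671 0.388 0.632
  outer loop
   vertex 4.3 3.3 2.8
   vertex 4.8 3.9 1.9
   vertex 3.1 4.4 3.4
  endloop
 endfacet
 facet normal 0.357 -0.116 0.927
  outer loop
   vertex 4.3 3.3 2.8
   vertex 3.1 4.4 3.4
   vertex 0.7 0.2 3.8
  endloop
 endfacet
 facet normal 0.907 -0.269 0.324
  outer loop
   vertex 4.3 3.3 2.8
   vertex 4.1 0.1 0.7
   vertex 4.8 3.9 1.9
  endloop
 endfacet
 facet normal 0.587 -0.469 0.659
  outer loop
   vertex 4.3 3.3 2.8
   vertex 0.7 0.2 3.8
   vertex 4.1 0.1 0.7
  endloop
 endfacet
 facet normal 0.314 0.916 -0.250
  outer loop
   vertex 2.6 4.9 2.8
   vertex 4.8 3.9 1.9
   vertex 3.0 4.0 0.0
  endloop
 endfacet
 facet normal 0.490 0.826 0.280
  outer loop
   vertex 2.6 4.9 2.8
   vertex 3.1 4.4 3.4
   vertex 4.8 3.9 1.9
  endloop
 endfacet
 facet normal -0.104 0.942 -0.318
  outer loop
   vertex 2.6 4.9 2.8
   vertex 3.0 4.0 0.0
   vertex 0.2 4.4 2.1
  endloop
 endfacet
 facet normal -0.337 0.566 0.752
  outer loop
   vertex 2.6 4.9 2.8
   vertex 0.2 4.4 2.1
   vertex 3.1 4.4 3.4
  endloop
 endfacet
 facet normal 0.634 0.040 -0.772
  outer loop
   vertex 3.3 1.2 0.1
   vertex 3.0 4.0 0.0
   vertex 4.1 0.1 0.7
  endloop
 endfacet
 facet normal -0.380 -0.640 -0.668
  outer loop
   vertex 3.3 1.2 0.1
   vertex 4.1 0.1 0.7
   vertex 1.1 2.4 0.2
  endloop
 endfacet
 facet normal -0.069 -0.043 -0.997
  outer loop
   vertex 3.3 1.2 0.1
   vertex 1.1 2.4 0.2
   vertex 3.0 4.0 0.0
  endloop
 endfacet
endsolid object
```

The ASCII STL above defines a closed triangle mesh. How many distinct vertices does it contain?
10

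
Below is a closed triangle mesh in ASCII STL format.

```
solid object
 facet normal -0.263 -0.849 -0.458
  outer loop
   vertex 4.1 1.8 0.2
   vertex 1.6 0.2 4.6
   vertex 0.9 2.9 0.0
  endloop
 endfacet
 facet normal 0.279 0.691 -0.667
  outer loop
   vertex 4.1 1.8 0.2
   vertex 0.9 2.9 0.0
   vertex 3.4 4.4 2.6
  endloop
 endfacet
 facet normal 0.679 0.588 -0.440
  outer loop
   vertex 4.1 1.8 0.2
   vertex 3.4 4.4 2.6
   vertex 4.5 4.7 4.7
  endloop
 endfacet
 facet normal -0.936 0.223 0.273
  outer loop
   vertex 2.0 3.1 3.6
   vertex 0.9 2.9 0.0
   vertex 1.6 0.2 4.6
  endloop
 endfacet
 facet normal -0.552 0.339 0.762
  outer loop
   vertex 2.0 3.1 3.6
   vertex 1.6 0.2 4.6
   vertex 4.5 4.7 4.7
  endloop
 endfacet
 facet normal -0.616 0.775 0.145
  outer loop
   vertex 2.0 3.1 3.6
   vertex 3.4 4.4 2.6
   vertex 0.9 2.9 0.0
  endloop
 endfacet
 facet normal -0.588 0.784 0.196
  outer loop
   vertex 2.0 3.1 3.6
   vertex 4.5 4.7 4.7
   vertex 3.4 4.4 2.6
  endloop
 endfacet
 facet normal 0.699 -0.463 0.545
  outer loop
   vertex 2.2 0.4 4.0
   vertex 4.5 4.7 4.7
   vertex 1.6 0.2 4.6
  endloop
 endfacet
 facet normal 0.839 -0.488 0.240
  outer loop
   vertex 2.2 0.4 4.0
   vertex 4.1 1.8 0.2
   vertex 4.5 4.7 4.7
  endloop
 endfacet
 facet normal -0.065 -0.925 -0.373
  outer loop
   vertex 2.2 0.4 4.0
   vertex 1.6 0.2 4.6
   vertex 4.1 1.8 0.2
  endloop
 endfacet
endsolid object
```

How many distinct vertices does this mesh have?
7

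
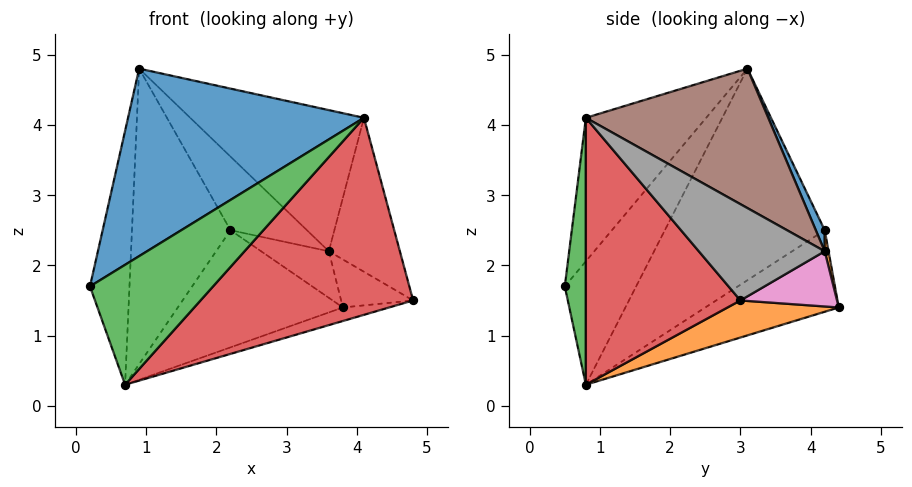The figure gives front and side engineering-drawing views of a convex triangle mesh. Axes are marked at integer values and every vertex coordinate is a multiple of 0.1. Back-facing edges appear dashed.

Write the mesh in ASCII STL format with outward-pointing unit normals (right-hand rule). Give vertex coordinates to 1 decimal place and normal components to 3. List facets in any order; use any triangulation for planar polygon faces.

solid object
 facet normal -0.346 -0.679 0.648
  outer loop
   vertex 4.1 0.8 4.1
   vertex 0.9 3.1 4.8
   vertex 0.2 0.5 1.7
  endloop
 endfacet
 facet normal 0.232 0.096 -0.968
  outer loop
   vertex 0.7 0.8 0.3
   vertex 3.8 4.4 1.4
   vertex 4.8 3.0 1.5
  endloop
 endfacet
 facet normal 0.167 -0.975 -0.149
  outer loop
   vertex 0.7 0.8 0.3
   vertex 4.1 0.8 4.1
   vertex 0.2 0.5 1.7
  endloop
 endfacet
 facet normal 0.520 -0.716 -0.466
  outer loop
   vertex 0.7 0.8 0.3
   vertex 4.8 3.0 1.5
   vertex 4.1 0.8 4.1
  endloop
 endfacet
 facet normal -0.856 0.474 -0.204
  outer loop
   vertex 0.7 0.8 0.3
   vertex 0.2 0.5 1.7
   vertex 0.9 3.1 4.8
  endloop
 endfacet
 facet normal 0.501 0.477 0.722
  outer loop
   vertex 3.6 4.2 2.2
   vertex 0.9 3.1 4.8
   vertex 4.1 0.8 4.1
  endloop
 endfacet
 facet normal 0.757 0.564 0.330
  outer loop
   vertex 3.6 4.2 2.2
   vertex 4.8 3.0 1.5
   vertex 3.8 4.4 1.4
  endloop
 endfacet
 facet normal 0.730 0.412 0.545
  outer loop
   vertex 3.6 4.2 2.2
   vertex 4.1 0.8 4.1
   vertex 4.8 3.0 1.5
  endloop
 endfacet
 facet normal -0.830 0.511 -0.224
  outer loop
   vertex 2.2 4.2 2.5
   vertex 0.7 0.8 0.3
   vertex 0.9 3.1 4.8
  endloop
 endfacet
 facet normal -0.497 0.615 -0.612
  outer loop
   vertex 2.2 4.2 2.5
   vertex 3.8 4.4 1.4
   vertex 0.7 0.8 0.3
  endloop
 endfacet
 facet normal 0.102 0.874 0.475
  outer loop
   vertex 2.2 4.2 2.5
   vertex 0.9 3.1 4.8
   vertex 3.6 4.2 2.2
  endloop
 endfacet
 facet normal 0.055 0.965 0.255
  outer loop
   vertex 2.2 4.2 2.5
   vertex 3.6 4.2 2.2
   vertex 3.8 4.4 1.4
  endloop
 endfacet
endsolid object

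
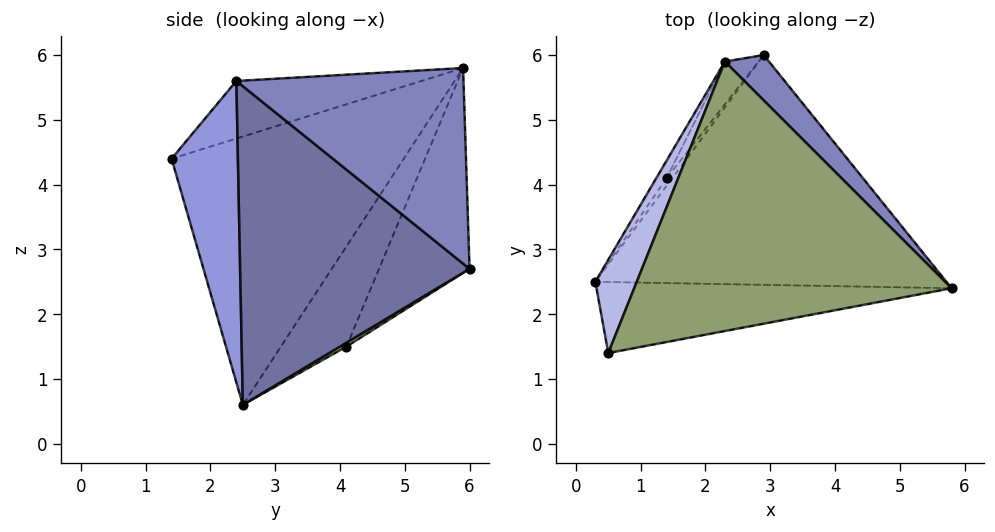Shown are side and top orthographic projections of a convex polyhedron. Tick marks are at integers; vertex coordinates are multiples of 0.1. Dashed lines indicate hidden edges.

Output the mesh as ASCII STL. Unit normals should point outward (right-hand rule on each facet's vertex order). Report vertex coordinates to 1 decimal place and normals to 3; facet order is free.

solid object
 facet normal 0.671 -0.055 -0.739
  outer loop
   vertex 2.9 6.0 2.7
   vertex 5.8 2.4 5.6
   vertex 0.3 2.5 0.6
  endloop
 endfacet
 facet normal 0.703 0.694 0.158
  outer loop
   vertex 2.3 5.9 5.8
   vertex 5.8 2.4 5.6
   vertex 2.9 6.0 2.7
  endloop
 endfacet
 facet normal 0.239 -0.929 -0.282
  outer loop
   vertex 0.5 1.4 4.4
   vertex 0.3 2.5 0.6
   vertex 5.8 2.4 5.6
  endloop
 endfacet
 facet normal -0.933 0.329 0.144
  outer loop
   vertex 0.5 1.4 4.4
   vertex 2.3 5.9 5.8
   vertex 0.3 2.5 0.6
  endloop
 endfacet
 facet normal -0.174 -0.229 0.958
  outer loop
   vertex 0.5 1.4 4.4
   vertex 5.8 2.4 5.6
   vertex 2.3 5.9 5.8
  endloop
 endfacet
 facet normal 0.559 0.080 -0.825
  outer loop
   vertex 1.4 4.1 1.5
   vertex 2.9 6.0 2.7
   vertex 0.3 2.5 0.6
  endloop
 endfacet
 facet normal -0.799 0.596 -0.082
  outer loop
   vertex 1.4 4.1 1.5
   vertex 0.3 2.5 0.6
   vertex 2.3 5.9 5.8
  endloop
 endfacet
 facet normal -0.740 0.661 -0.122
  outer loop
   vertex 1.4 4.1 1.5
   vertex 2.3 5.9 5.8
   vertex 2.9 6.0 2.7
  endloop
 endfacet
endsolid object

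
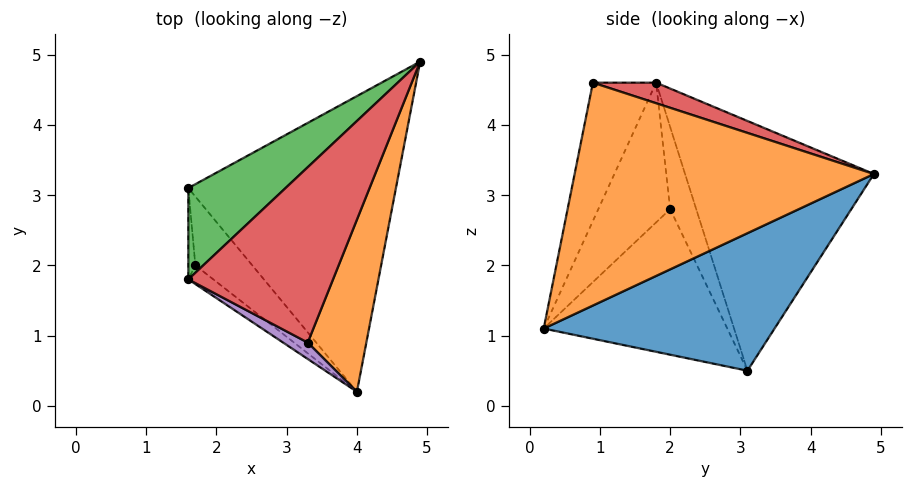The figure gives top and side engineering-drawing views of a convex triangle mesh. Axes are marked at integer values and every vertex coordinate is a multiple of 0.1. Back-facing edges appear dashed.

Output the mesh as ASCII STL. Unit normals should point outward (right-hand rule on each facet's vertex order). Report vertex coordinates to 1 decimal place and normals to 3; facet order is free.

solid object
 facet normal 0.531 0.274 -0.802
  outer loop
   vertex 4.0 0.2 1.1
   vertex 1.6 3.1 0.5
   vertex 4.9 4.9 3.3
  endloop
 endfacet
 facet normal 0.925 -0.291 0.243
  outer loop
   vertex 3.3 0.9 4.6
   vertex 4.0 0.2 1.1
   vertex 4.9 4.9 3.3
  endloop
 endfacet
 facet normal -0.613 0.753 0.239
  outer loop
   vertex 1.6 1.8 4.6
   vertex 4.9 4.9 3.3
   vertex 1.6 3.1 0.5
  endloop
 endfacet
 facet normal 0.136 0.257 0.957
  outer loop
   vertex 1.6 1.8 4.6
   vertex 3.3 0.9 4.6
   vertex 4.9 4.9 3.3
  endloop
 endfacet
 facet normal -0.466 -0.881 0.083
  outer loop
   vertex 1.6 1.8 4.6
   vertex 4.0 0.2 1.1
   vertex 3.3 0.9 4.6
  endloop
 endfacet
 facet normal -0.711 -0.646 -0.278
  outer loop
   vertex 1.7 2.0 2.8
   vertex 1.6 3.1 0.5
   vertex 4.0 0.2 1.1
  endloop
 endfacet
 facet normal -0.962 -0.260 -0.082
  outer loop
   vertex 1.7 2.0 2.8
   vertex 1.6 1.8 4.6
   vertex 1.6 3.1 0.5
  endloop
 endfacet
 facet normal -0.665 -0.737 -0.119
  outer loop
   vertex 1.7 2.0 2.8
   vertex 4.0 0.2 1.1
   vertex 1.6 1.8 4.6
  endloop
 endfacet
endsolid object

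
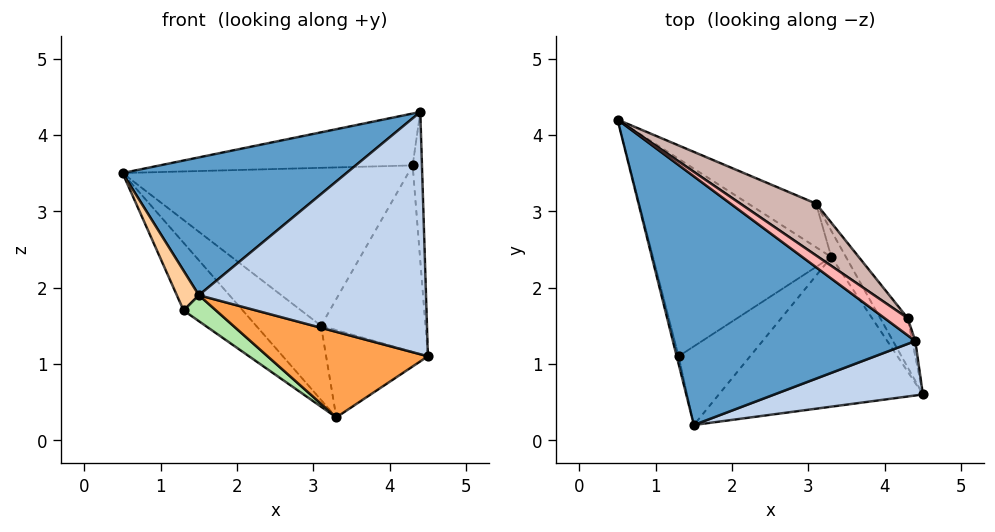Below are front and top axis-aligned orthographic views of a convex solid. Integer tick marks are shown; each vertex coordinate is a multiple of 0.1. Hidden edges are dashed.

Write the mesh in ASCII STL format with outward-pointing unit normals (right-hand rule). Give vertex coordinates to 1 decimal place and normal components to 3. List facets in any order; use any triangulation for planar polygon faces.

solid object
 facet normal -0.475 -0.427 0.770
  outer loop
   vertex 4.4 1.3 4.3
   vertex 0.5 4.2 3.5
   vertex 1.5 0.2 1.9
  endloop
 endfacet
 facet normal 0.185 -0.959 0.216
  outer loop
   vertex 4.4 1.3 4.3
   vertex 1.5 0.2 1.9
   vertex 4.5 0.6 1.1
  endloop
 endfacet
 facet normal -0.163 -0.489 -0.857
  outer loop
   vertex 3.3 2.4 0.3
   vertex 4.5 0.6 1.1
   vertex 1.5 0.2 1.9
  endloop
 endfacet
 facet normal -0.973 -0.226 -0.043
  outer loop
   vertex 1.3 1.1 1.7
   vertex 1.5 0.2 1.9
   vertex 0.5 4.2 3.5
  endloop
 endfacet
 facet normal -0.658 0.244 -0.713
  outer loop
   vertex 1.3 1.1 1.7
   vertex 0.5 4.2 3.5
   vertex 3.3 2.4 0.3
  endloop
 endfacet
 facet normal -0.419 -0.285 -0.862
  outer loop
   vertex 1.3 1.1 1.7
   vertex 3.3 2.4 0.3
   vertex 1.5 0.2 1.9
  endloop
 endfacet
 facet normal 0.965 0.260 -0.027
  outer loop
   vertex 4.3 1.6 3.6
   vertex 4.4 1.3 4.3
   vertex 4.5 0.6 1.1
  endloop
 endfacet
 facet normal 0.540 0.799 0.265
  outer loop
   vertex 4.3 1.6 3.6
   vertex 0.5 4.2 3.5
   vertex 4.4 1.3 4.3
  endloop
 endfacet
 facet normal 0.852 0.501 -0.150
  outer loop
   vertex 3.1 3.1 1.5
   vertex 4.5 0.6 1.1
   vertex 3.3 2.4 0.3
  endloop
 endfacet
 facet normal 0.856 0.500 -0.132
  outer loop
   vertex 3.1 3.1 1.5
   vertex 4.3 1.6 3.6
   vertex 4.5 0.6 1.1
  endloop
 endfacet
 facet normal -0.025 0.862 -0.507
  outer loop
   vertex 3.1 3.1 1.5
   vertex 3.3 2.4 0.3
   vertex 0.5 4.2 3.5
  endloop
 endfacet
 facet normal 0.540 0.800 0.262
  outer loop
   vertex 3.1 3.1 1.5
   vertex 0.5 4.2 3.5
   vertex 4.3 1.6 3.6
  endloop
 endfacet
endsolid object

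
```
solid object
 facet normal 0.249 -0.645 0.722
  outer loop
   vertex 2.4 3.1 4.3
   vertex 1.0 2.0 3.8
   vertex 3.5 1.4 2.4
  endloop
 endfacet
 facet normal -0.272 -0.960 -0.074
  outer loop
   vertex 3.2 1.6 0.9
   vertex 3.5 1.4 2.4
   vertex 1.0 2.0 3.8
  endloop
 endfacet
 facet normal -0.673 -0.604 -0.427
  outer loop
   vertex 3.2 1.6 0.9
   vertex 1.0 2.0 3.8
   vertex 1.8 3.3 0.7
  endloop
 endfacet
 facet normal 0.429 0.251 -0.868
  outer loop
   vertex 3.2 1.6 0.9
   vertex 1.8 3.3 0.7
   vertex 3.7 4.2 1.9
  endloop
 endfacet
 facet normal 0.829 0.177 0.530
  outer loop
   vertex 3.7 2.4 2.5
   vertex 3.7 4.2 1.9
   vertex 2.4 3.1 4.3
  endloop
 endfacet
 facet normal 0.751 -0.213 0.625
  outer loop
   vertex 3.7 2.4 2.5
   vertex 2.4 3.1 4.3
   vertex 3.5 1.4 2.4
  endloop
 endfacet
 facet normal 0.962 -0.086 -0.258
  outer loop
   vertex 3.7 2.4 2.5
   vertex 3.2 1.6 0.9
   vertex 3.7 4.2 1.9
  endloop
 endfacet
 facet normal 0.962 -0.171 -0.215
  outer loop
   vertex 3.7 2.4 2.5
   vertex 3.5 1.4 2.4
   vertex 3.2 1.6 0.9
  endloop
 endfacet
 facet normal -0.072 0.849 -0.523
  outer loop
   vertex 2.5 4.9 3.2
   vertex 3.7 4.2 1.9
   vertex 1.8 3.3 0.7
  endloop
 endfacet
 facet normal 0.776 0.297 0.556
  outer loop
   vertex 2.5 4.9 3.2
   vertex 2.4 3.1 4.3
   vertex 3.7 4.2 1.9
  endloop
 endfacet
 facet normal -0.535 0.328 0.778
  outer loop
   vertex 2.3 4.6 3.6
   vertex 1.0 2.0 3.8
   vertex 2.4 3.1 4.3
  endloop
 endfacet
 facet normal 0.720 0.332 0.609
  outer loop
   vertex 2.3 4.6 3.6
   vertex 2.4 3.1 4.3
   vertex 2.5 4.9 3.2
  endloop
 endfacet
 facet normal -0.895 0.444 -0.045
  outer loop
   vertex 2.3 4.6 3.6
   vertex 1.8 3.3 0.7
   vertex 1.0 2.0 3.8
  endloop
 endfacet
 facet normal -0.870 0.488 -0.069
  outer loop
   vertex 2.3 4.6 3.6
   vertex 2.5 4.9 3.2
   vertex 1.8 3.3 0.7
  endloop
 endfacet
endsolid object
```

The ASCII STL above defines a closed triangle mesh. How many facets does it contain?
14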